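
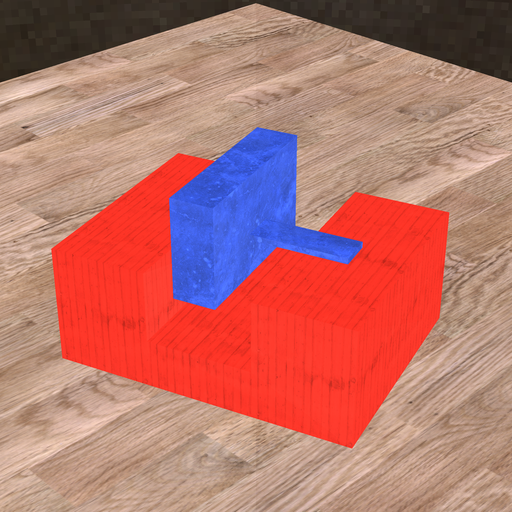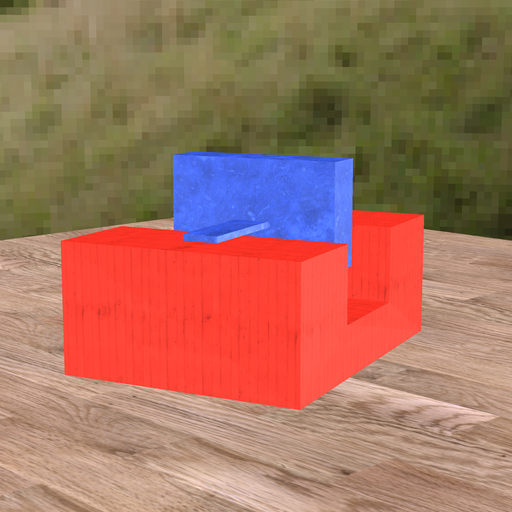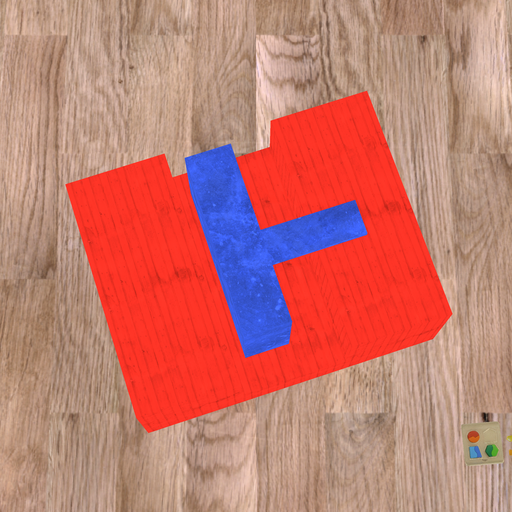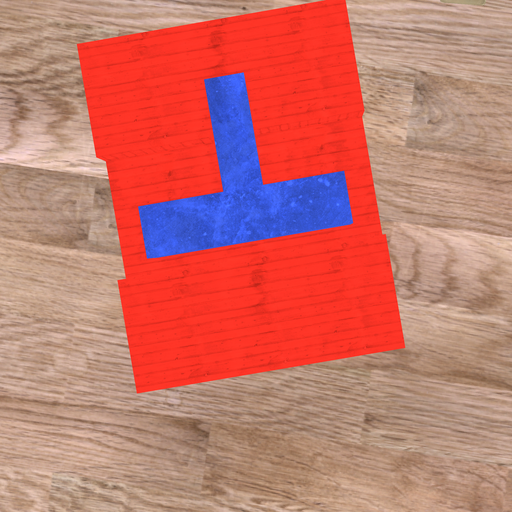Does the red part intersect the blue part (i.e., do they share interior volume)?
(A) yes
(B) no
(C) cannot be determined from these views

(B) no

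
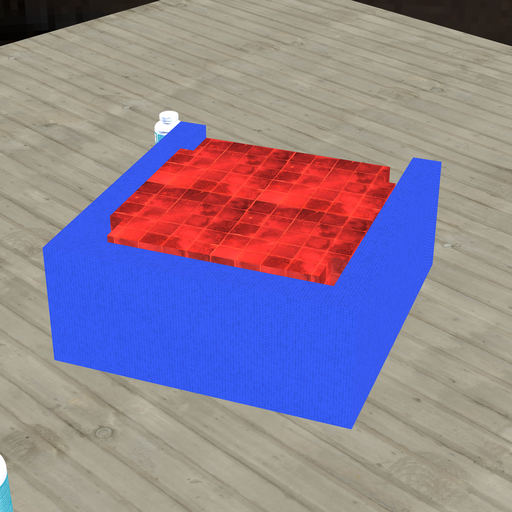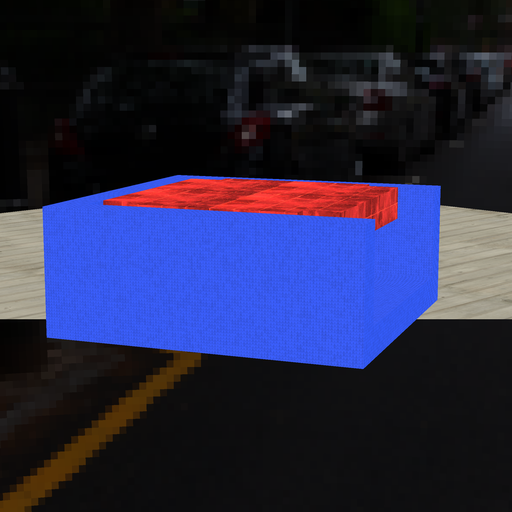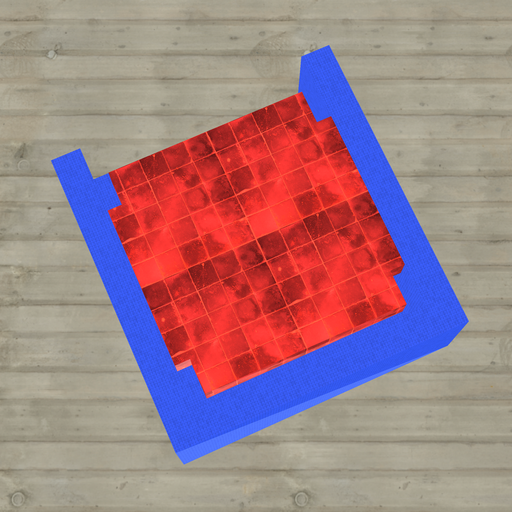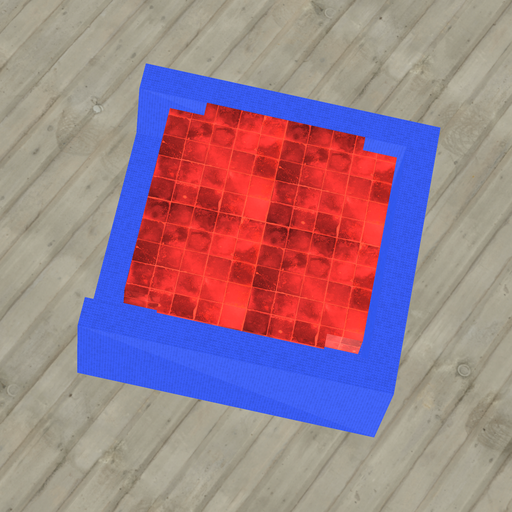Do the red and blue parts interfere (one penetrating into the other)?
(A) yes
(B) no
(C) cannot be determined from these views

(B) no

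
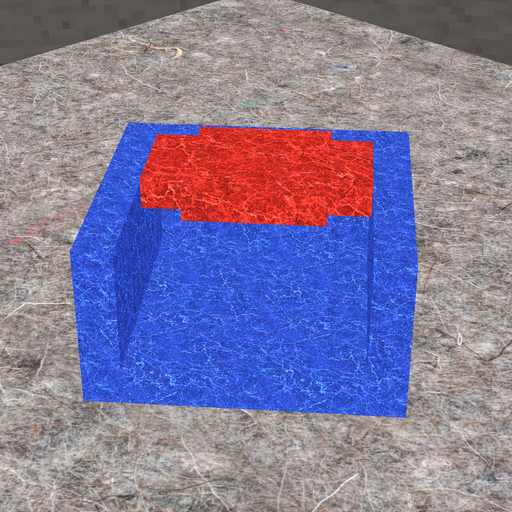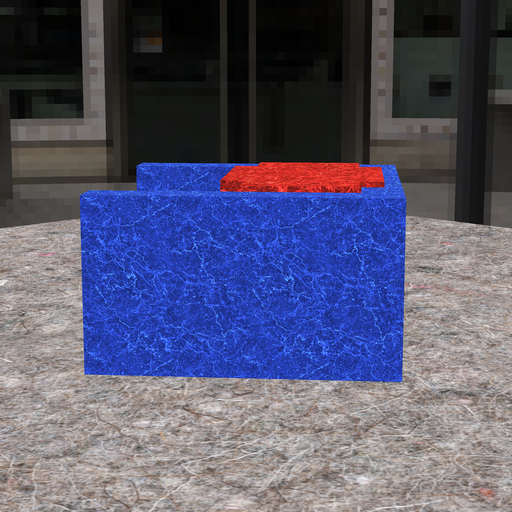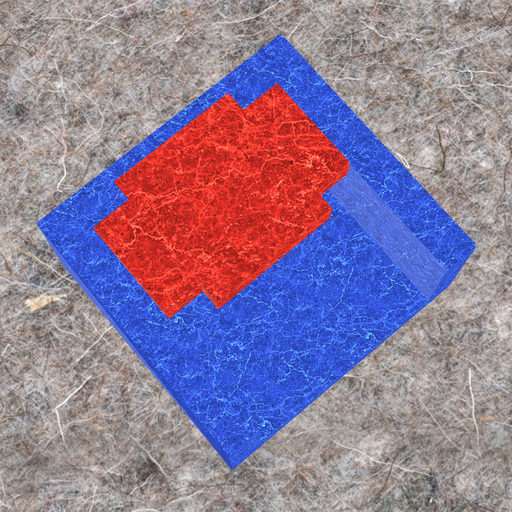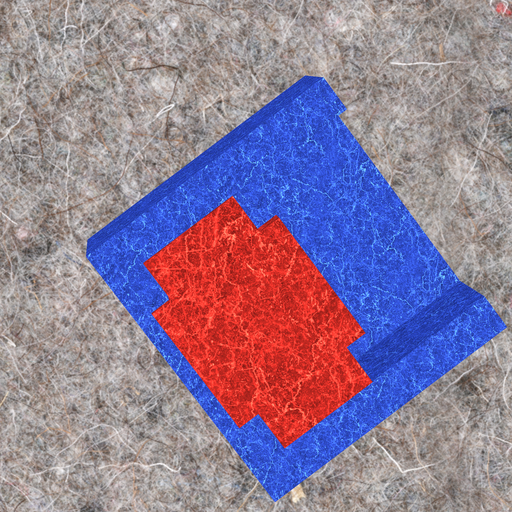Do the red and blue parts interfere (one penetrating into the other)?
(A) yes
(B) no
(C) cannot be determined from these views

(A) yes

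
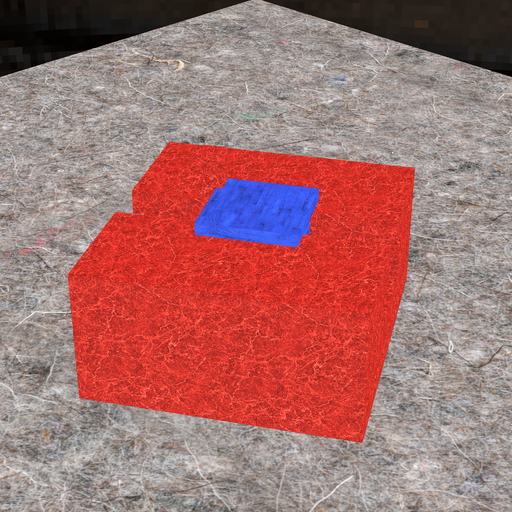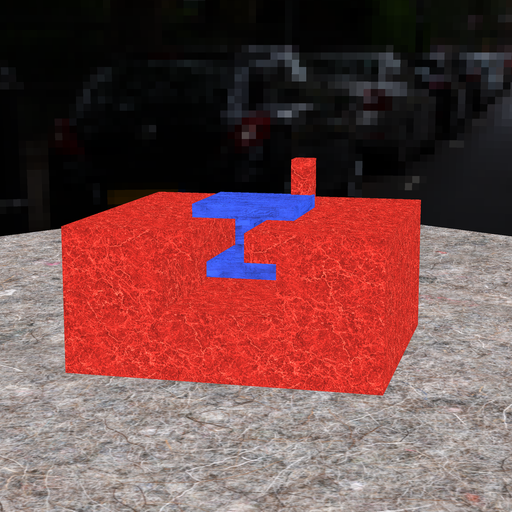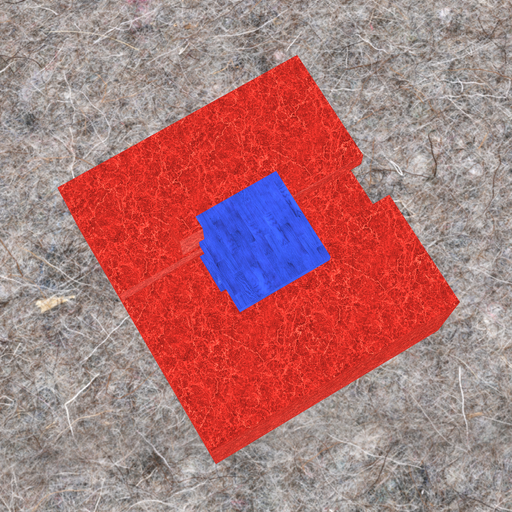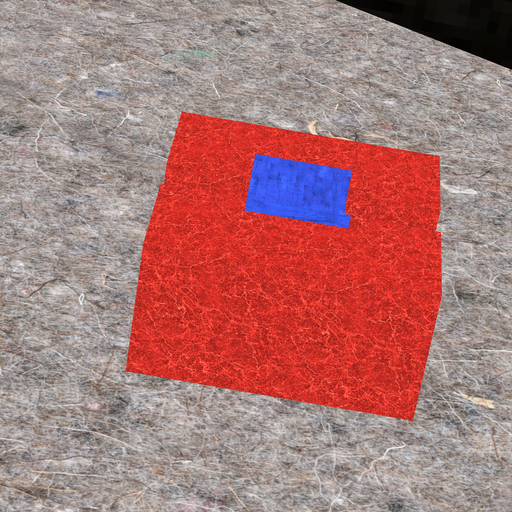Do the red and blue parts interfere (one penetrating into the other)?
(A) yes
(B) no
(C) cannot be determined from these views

(A) yes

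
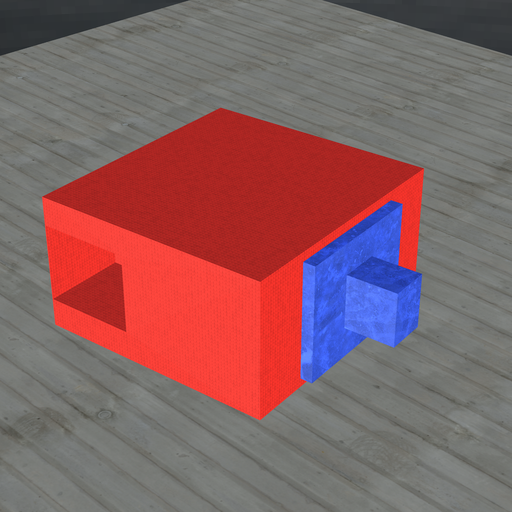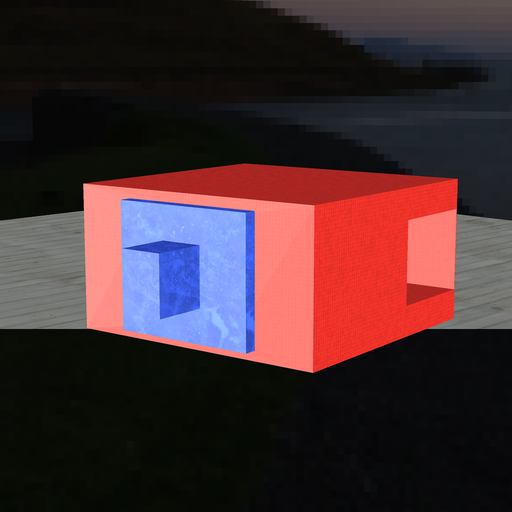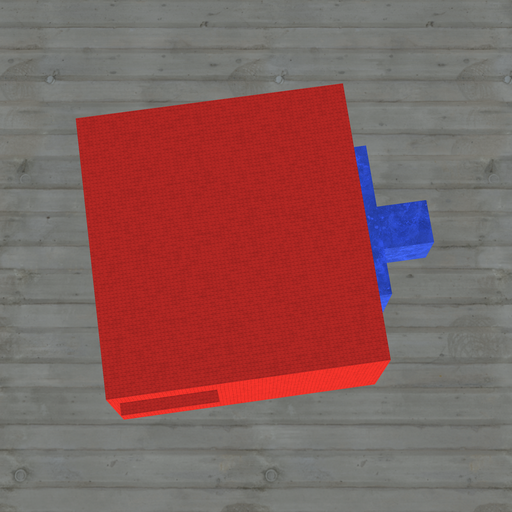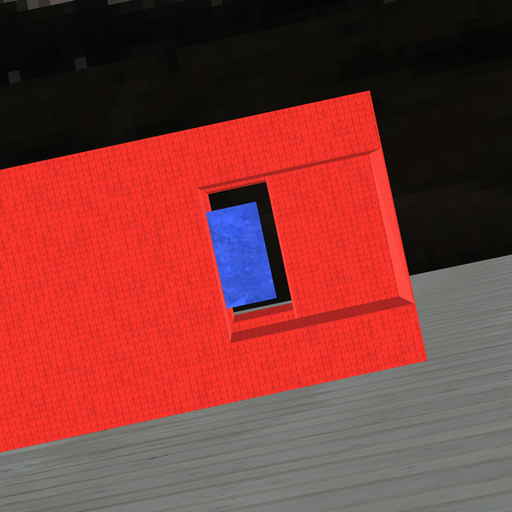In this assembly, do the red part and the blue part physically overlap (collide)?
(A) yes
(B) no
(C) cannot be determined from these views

(B) no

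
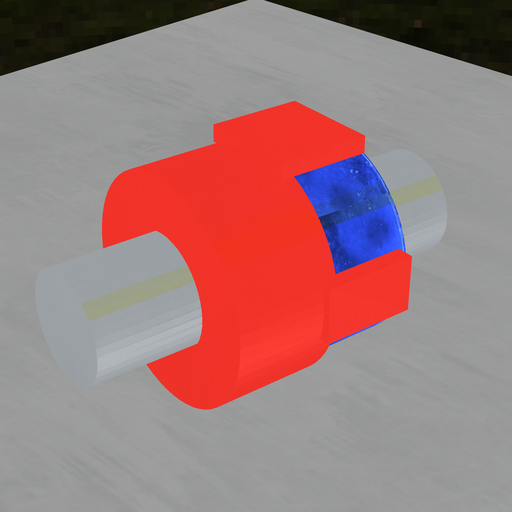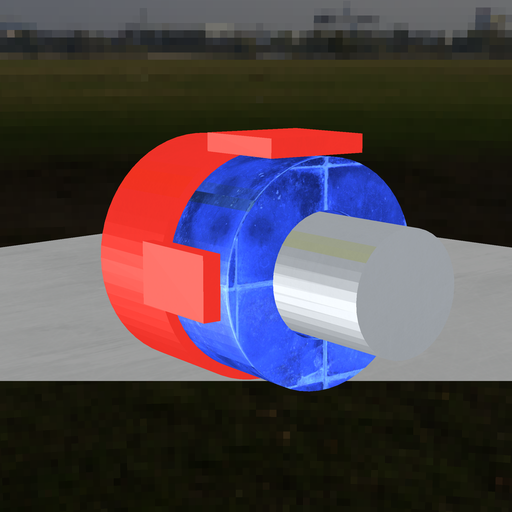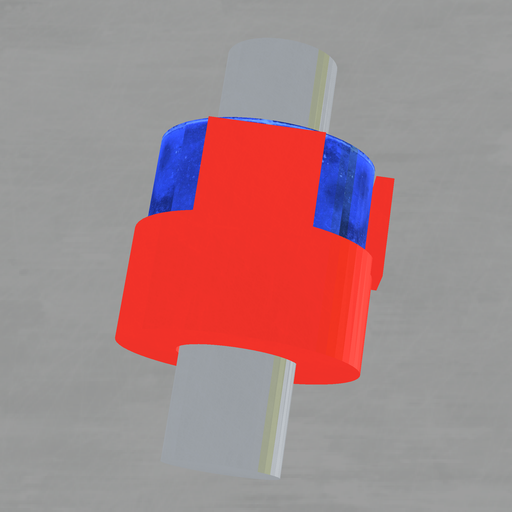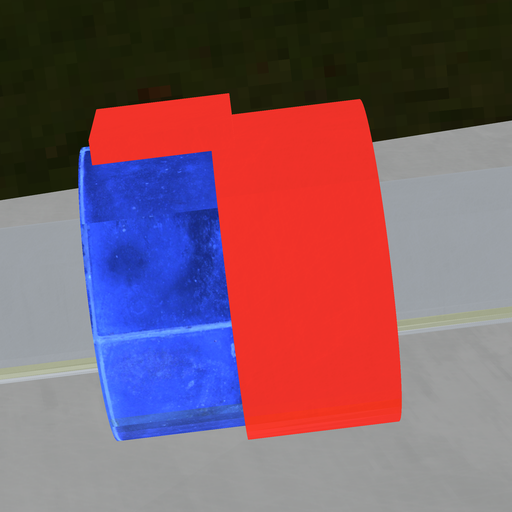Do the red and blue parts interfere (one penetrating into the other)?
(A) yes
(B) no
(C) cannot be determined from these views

(A) yes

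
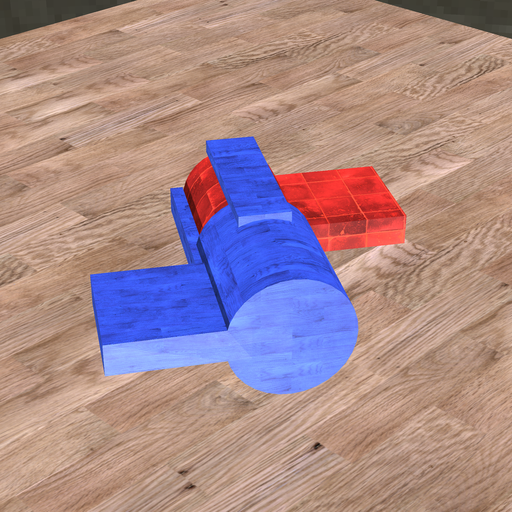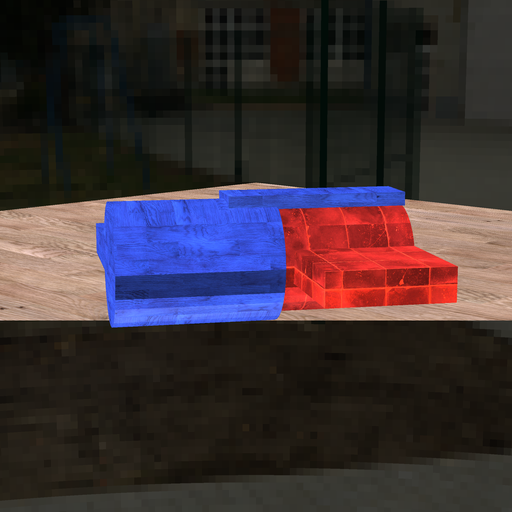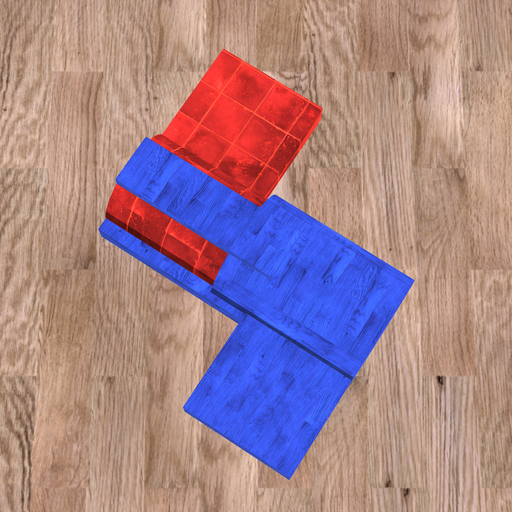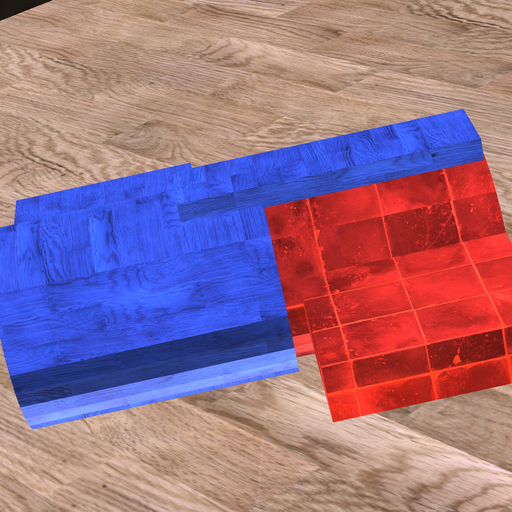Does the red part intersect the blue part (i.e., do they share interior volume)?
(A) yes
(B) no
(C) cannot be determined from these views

(A) yes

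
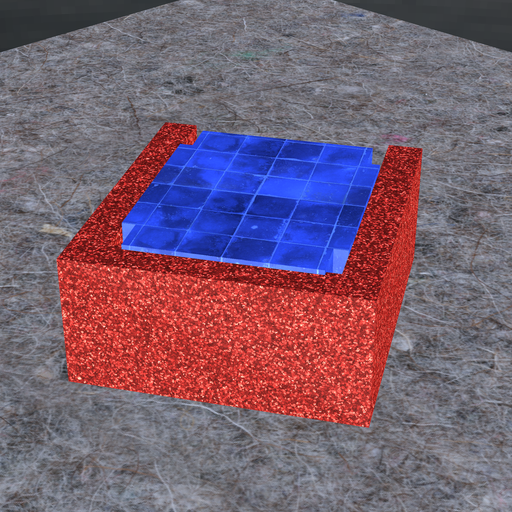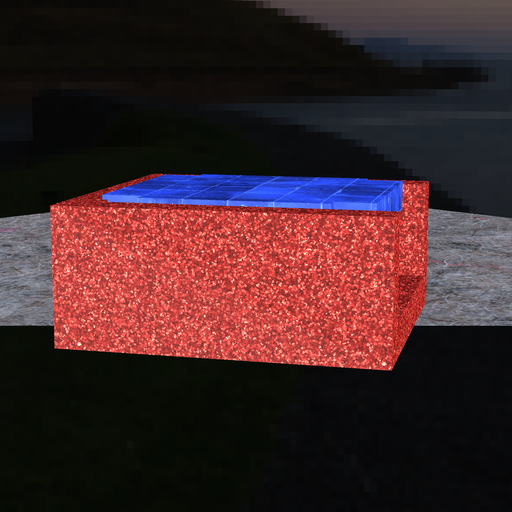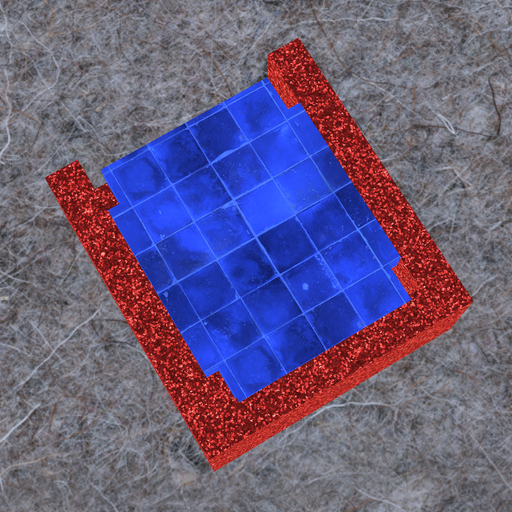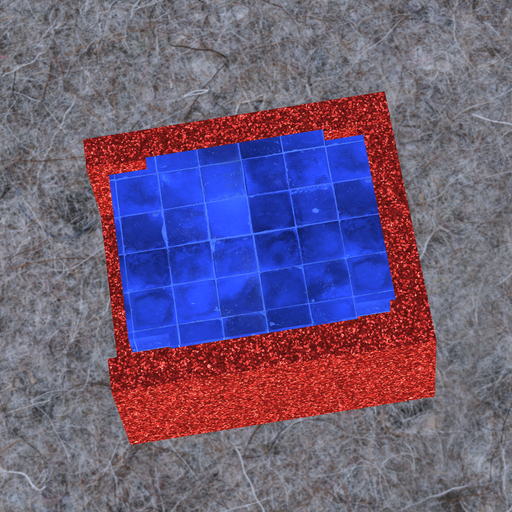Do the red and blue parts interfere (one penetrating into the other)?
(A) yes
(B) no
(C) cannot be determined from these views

(A) yes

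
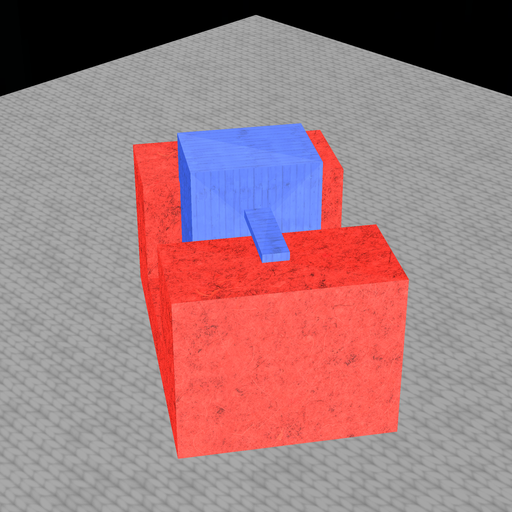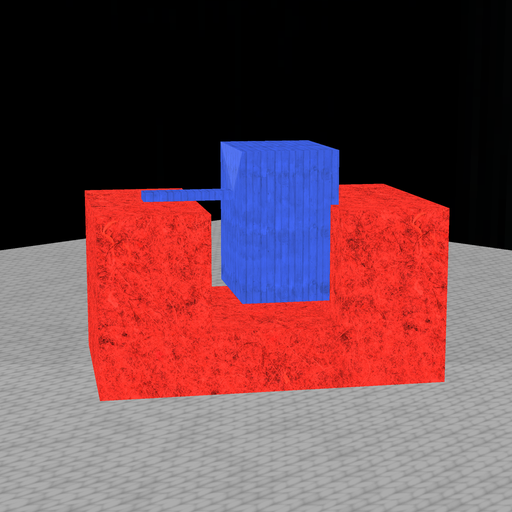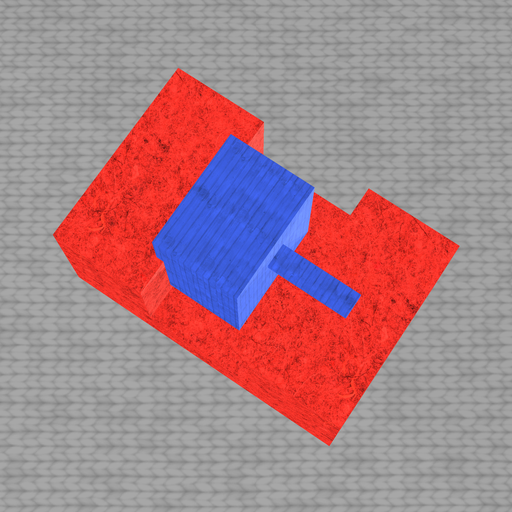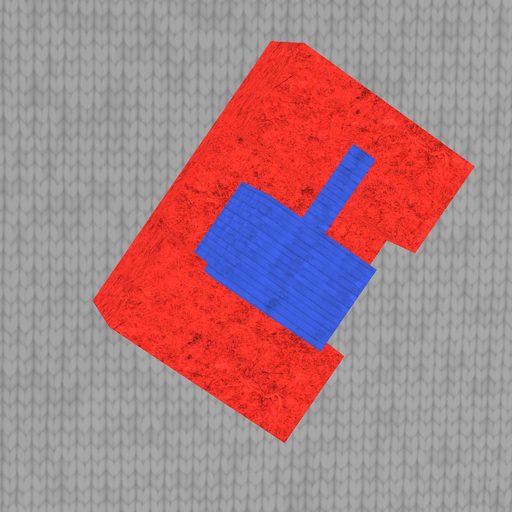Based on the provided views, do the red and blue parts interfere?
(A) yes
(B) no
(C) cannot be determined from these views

(A) yes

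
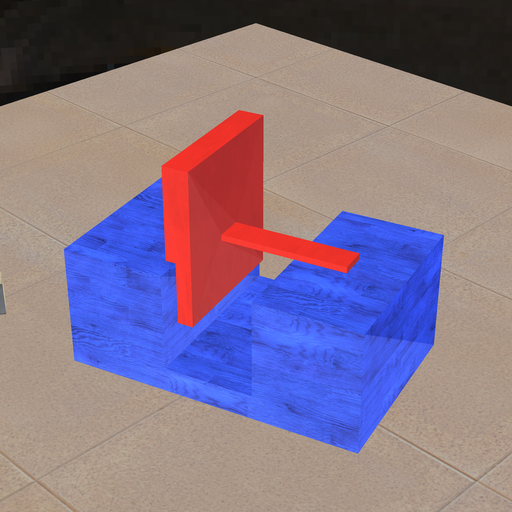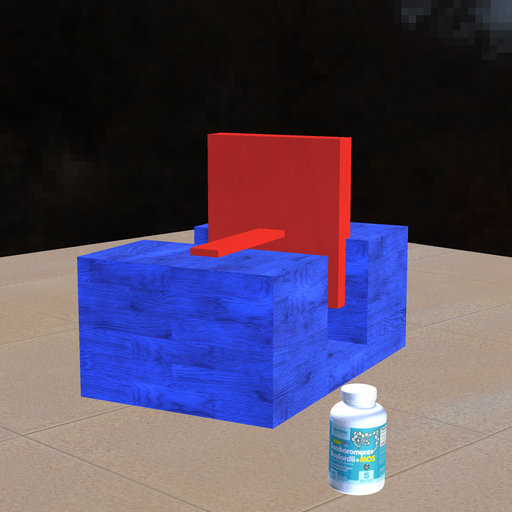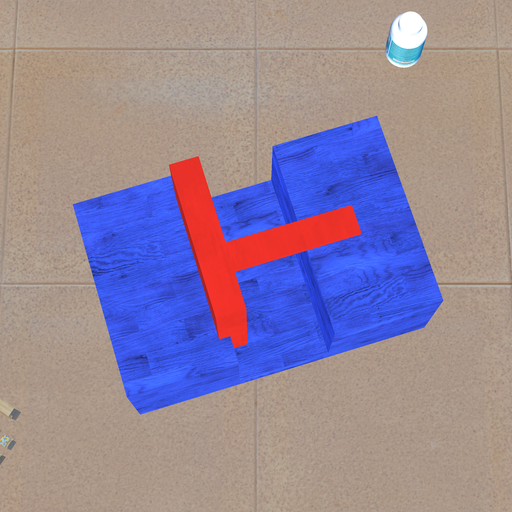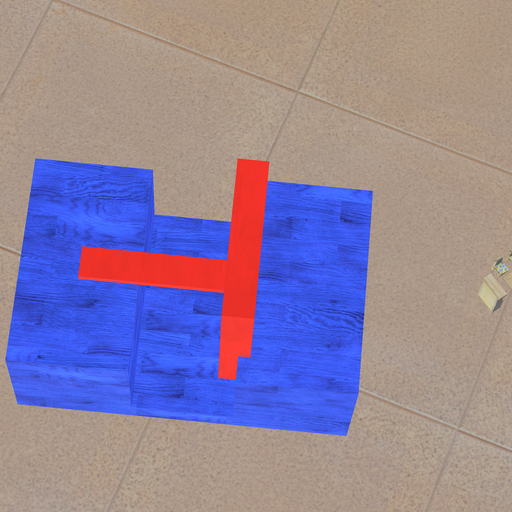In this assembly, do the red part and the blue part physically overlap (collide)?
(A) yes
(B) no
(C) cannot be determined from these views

(A) yes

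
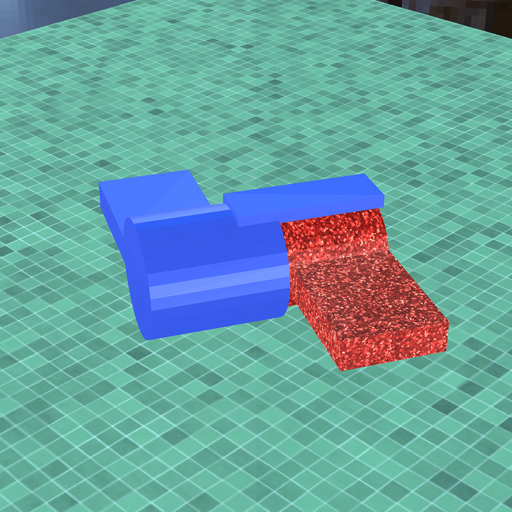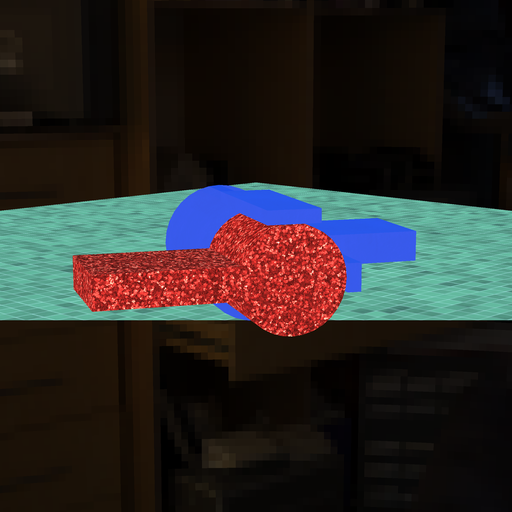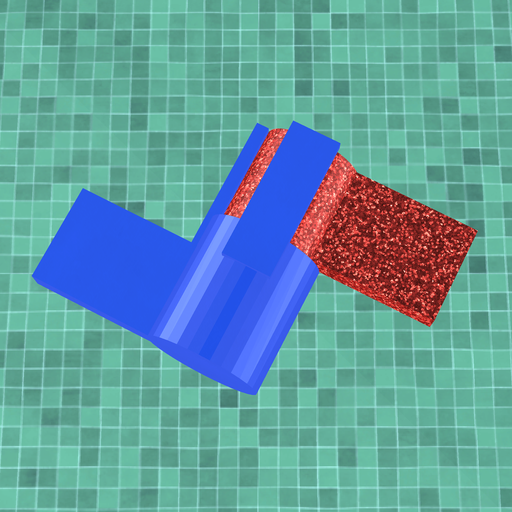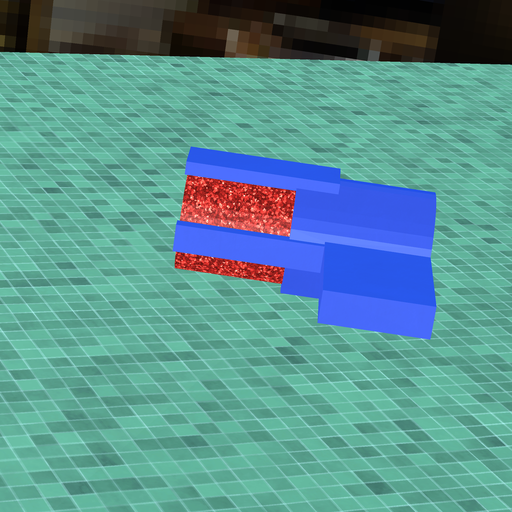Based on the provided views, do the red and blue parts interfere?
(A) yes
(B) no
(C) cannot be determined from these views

(A) yes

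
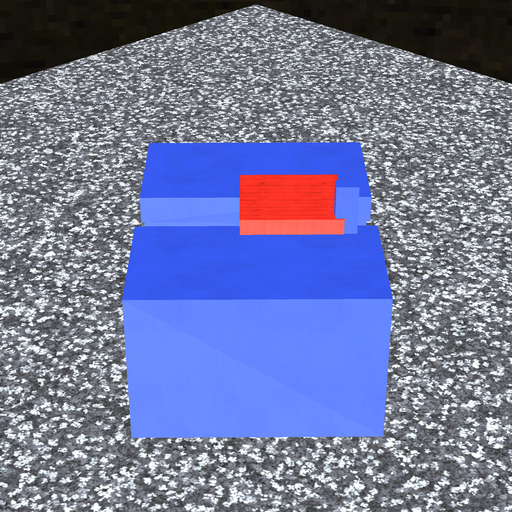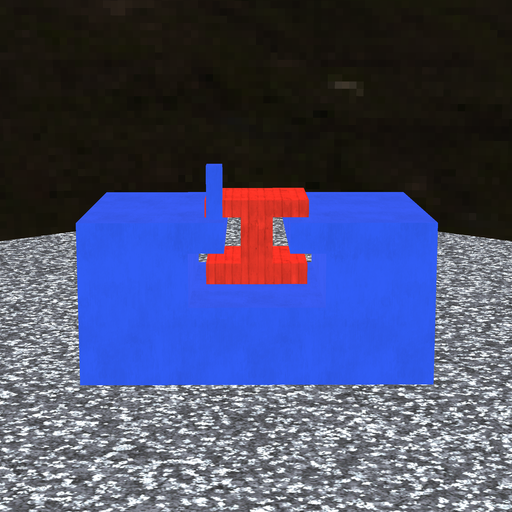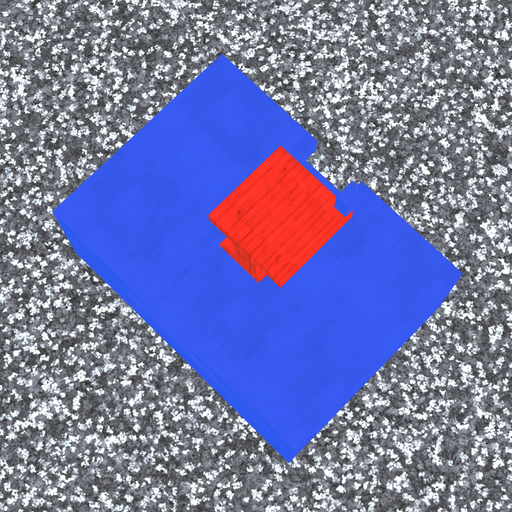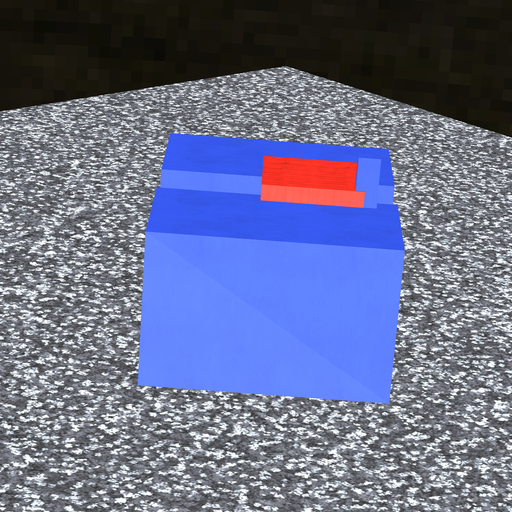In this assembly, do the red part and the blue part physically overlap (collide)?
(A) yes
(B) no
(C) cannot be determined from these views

(A) yes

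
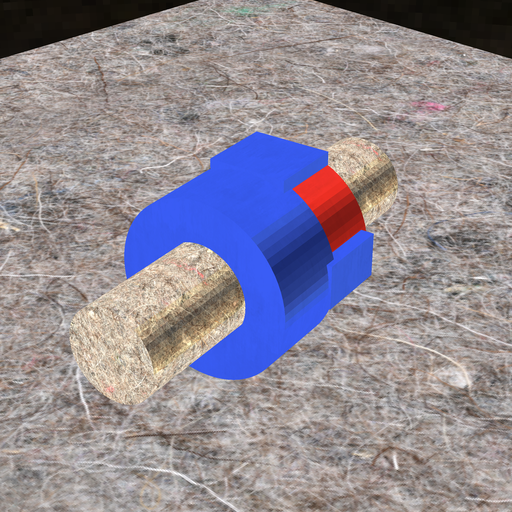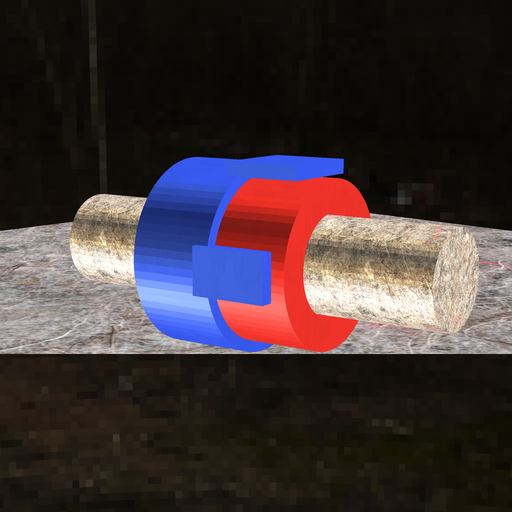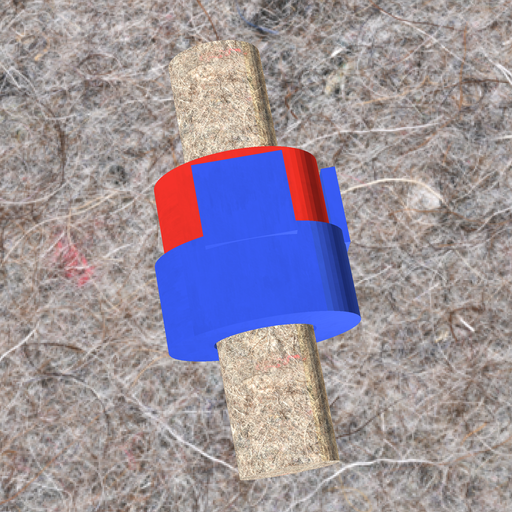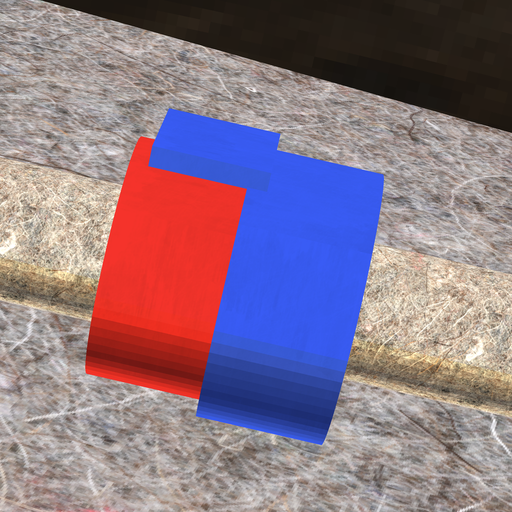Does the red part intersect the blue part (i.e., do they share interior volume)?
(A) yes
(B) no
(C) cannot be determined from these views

(A) yes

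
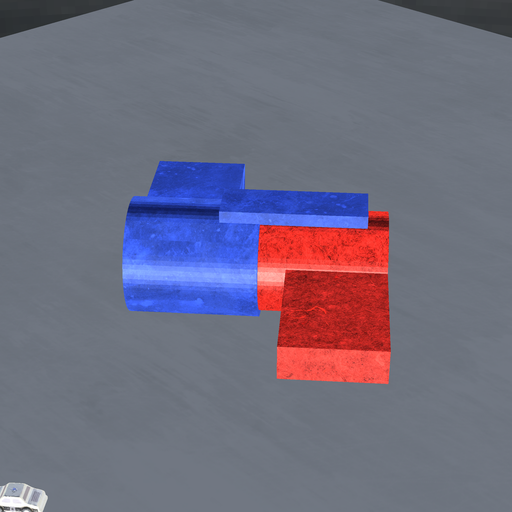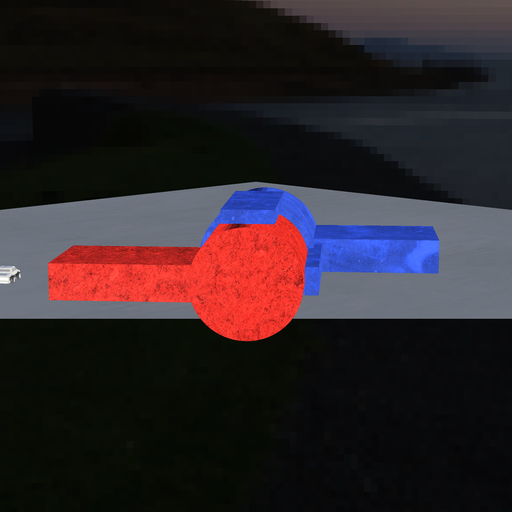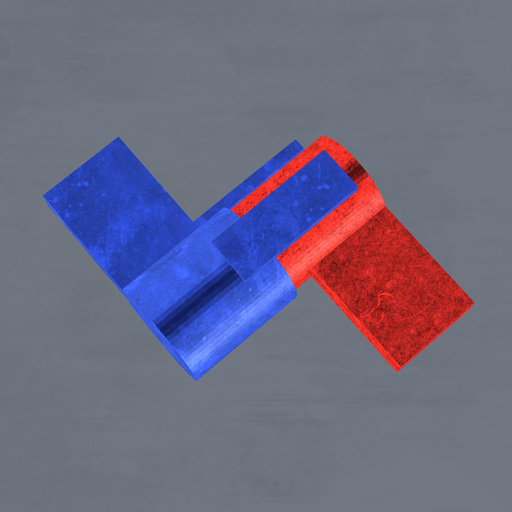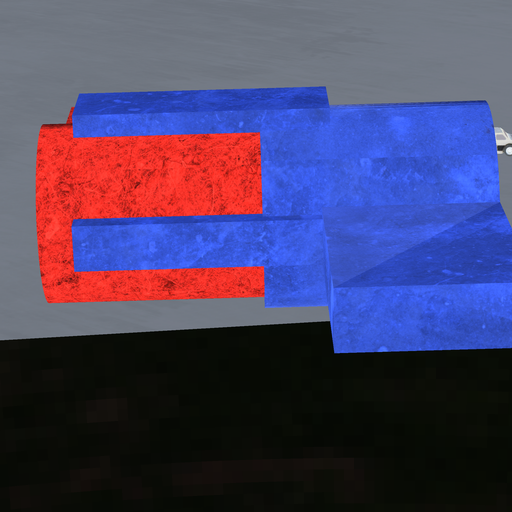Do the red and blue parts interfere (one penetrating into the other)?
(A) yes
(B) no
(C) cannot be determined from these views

(A) yes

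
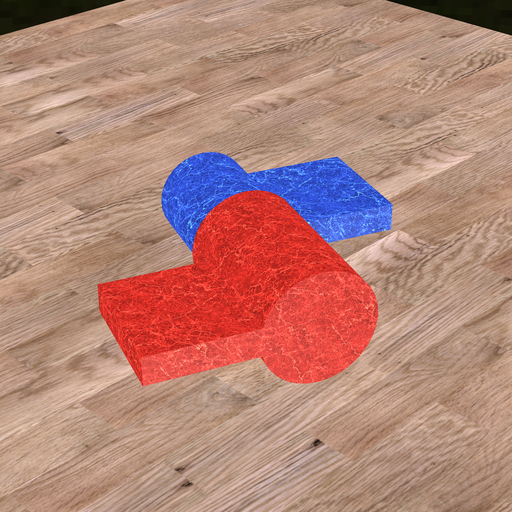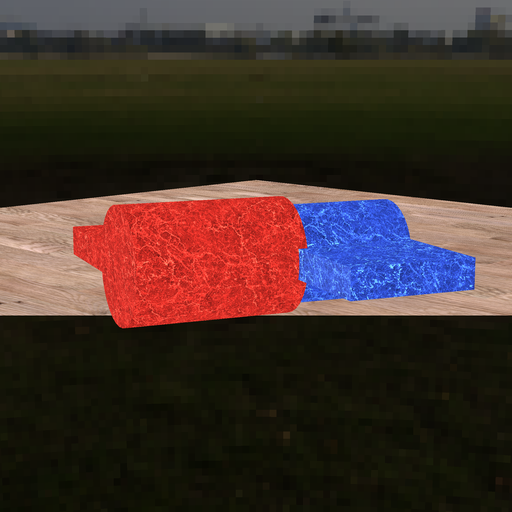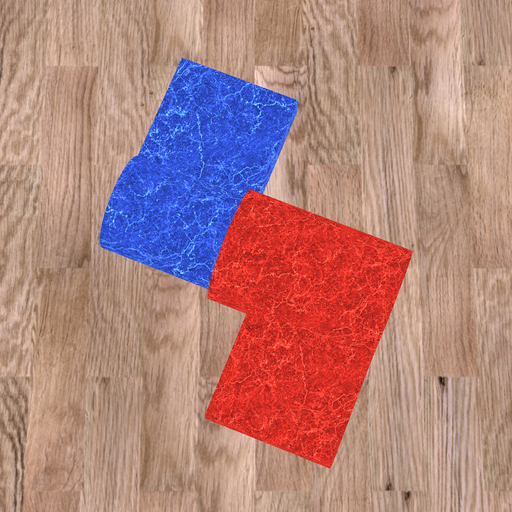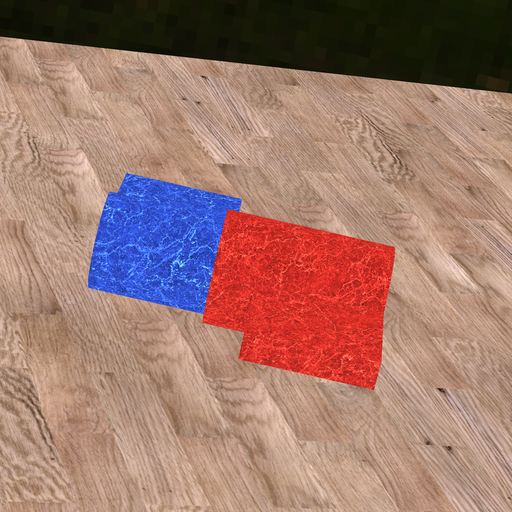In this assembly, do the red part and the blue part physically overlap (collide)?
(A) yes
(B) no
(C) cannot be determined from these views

(A) yes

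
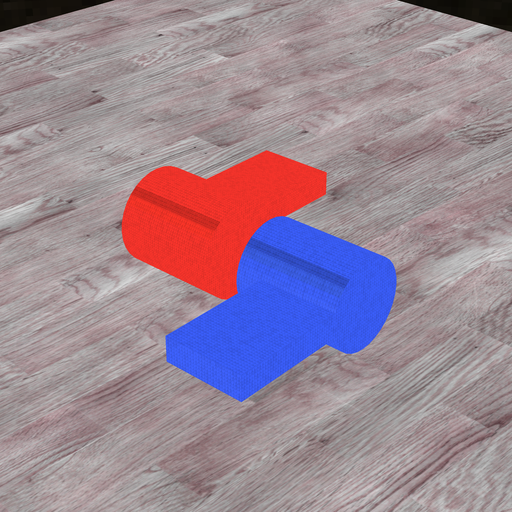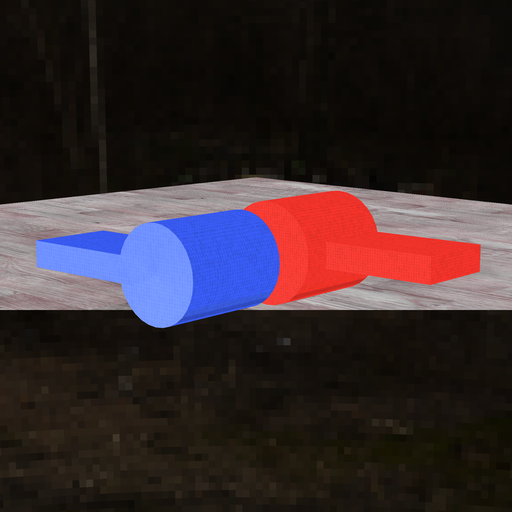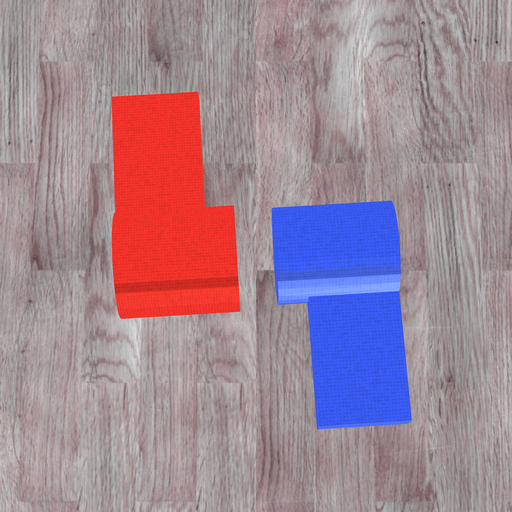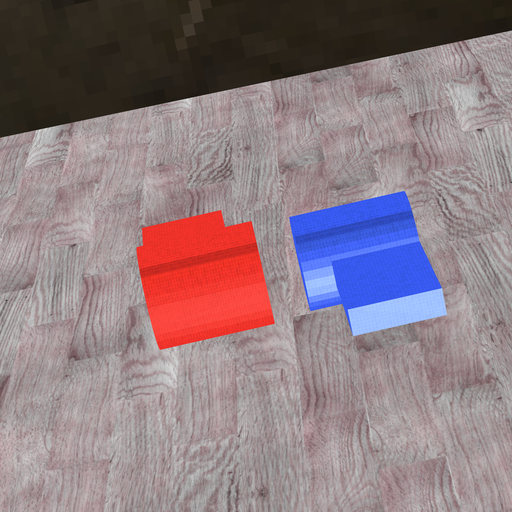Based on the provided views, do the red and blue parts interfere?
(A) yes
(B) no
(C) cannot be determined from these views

(B) no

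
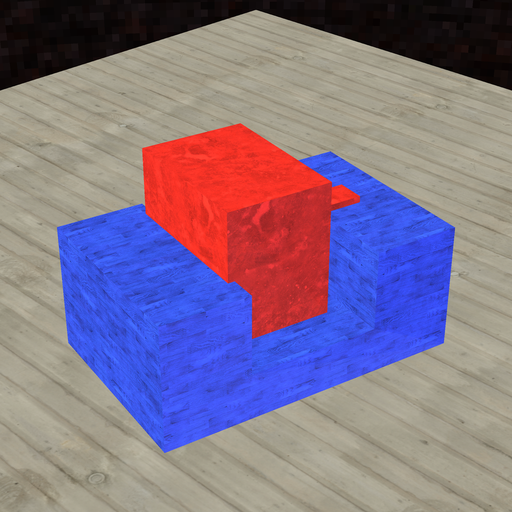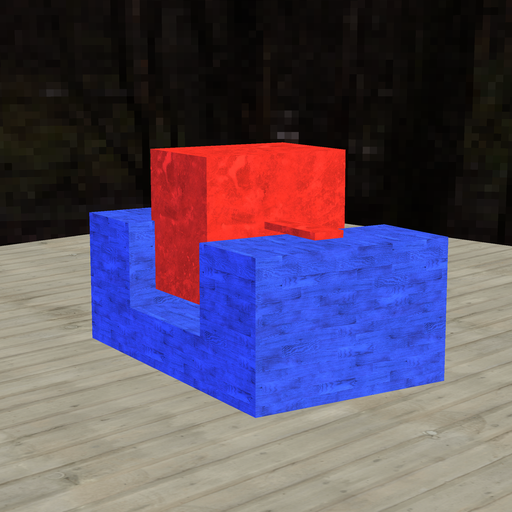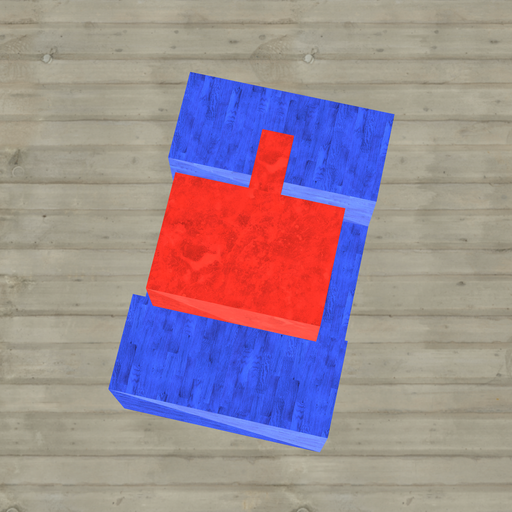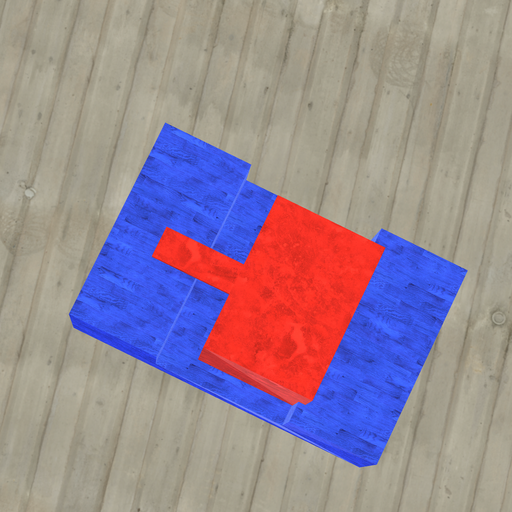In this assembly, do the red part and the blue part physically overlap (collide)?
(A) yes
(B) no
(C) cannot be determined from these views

(A) yes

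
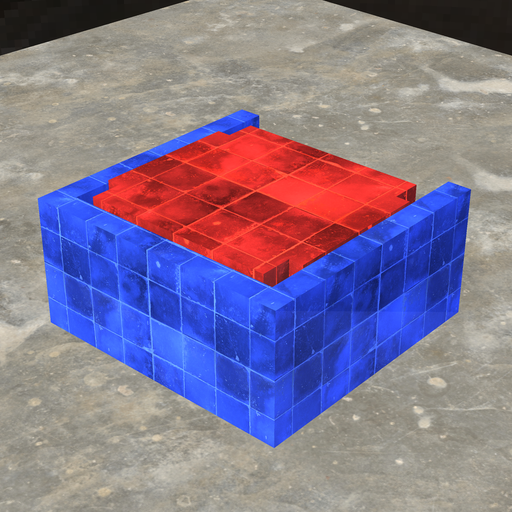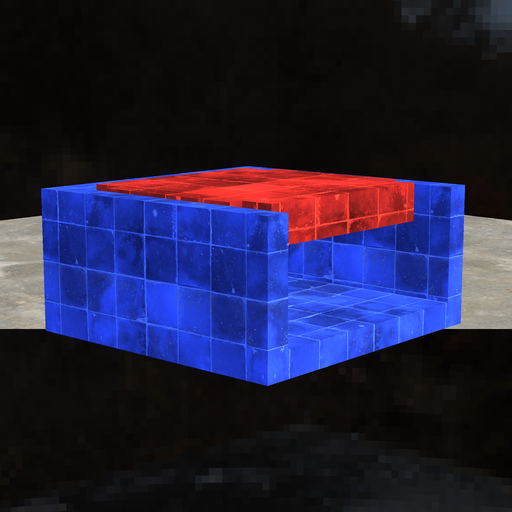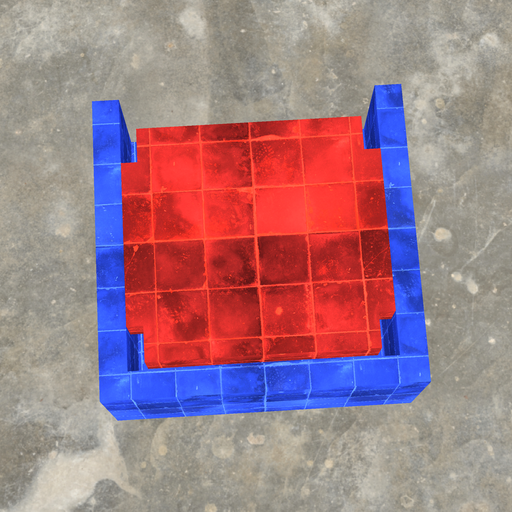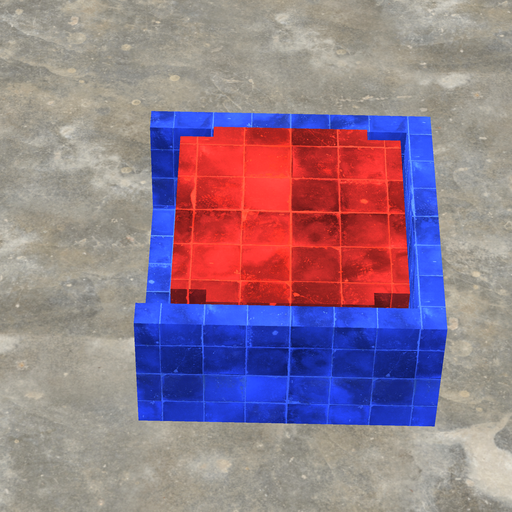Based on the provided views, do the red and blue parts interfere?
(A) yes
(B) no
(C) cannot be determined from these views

(B) no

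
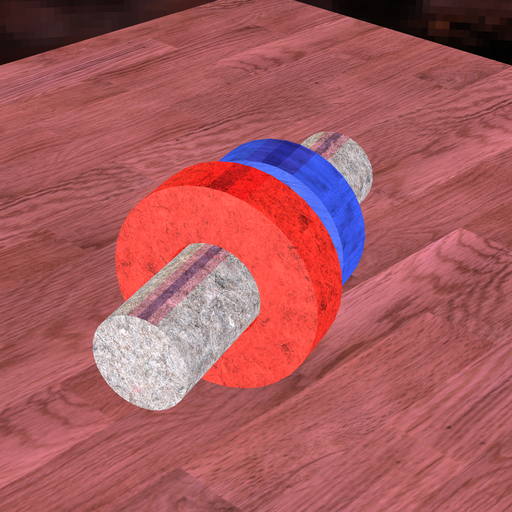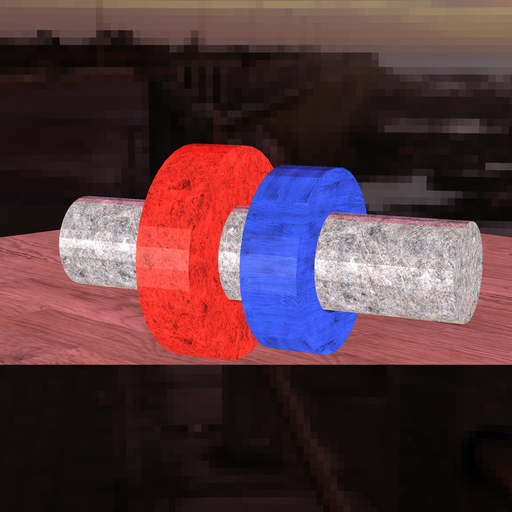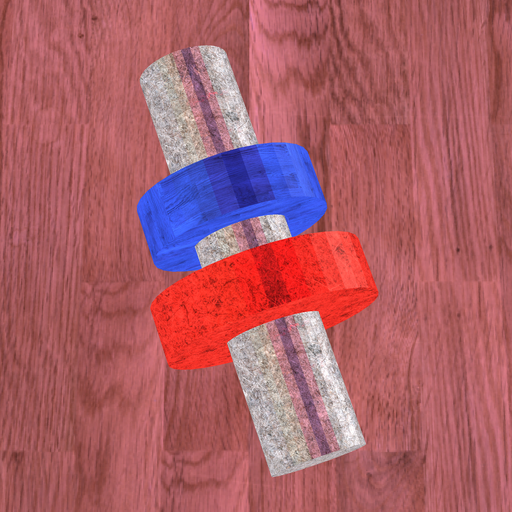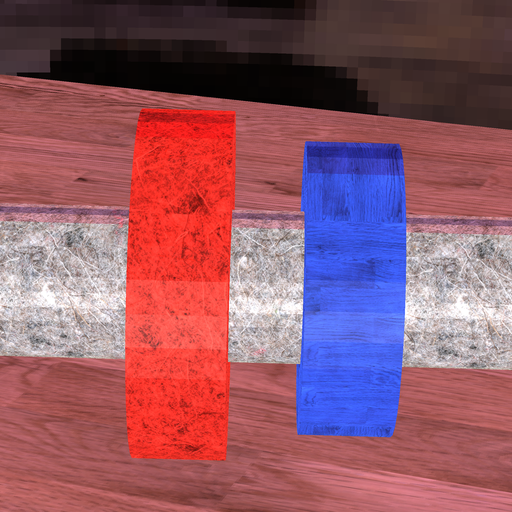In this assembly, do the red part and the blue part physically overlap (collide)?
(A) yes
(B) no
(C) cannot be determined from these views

(B) no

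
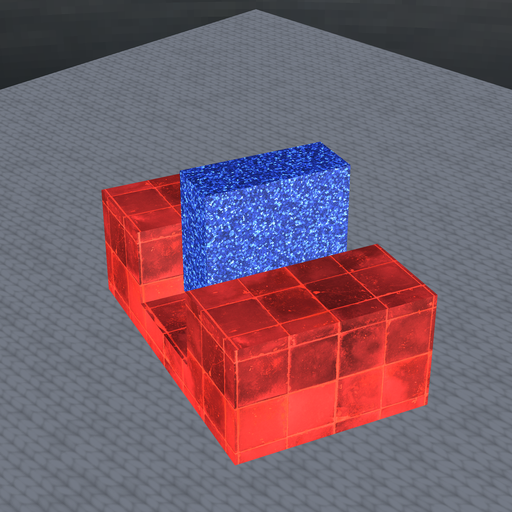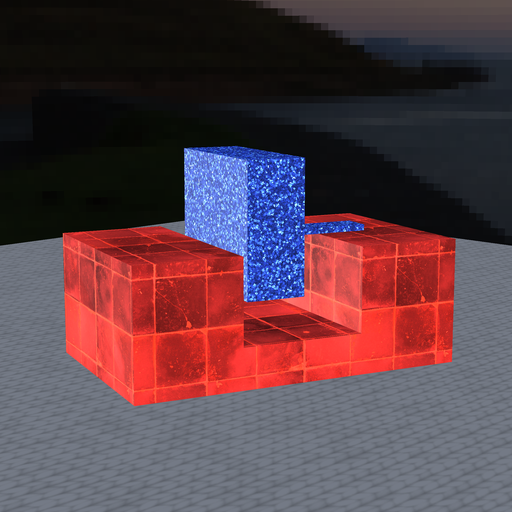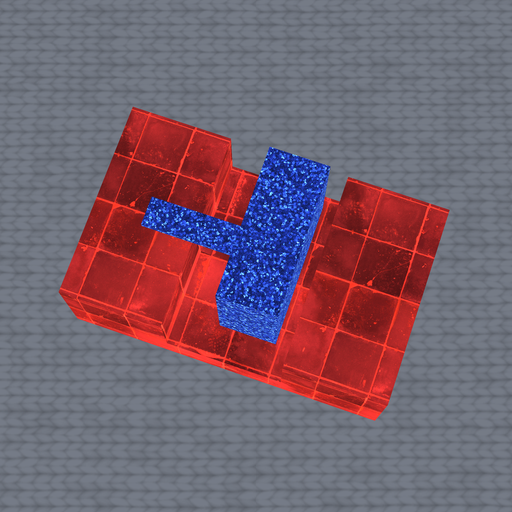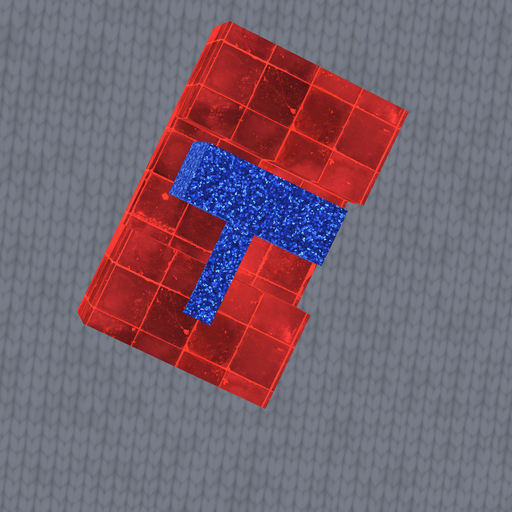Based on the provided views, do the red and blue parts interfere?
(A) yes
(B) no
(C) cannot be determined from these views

(B) no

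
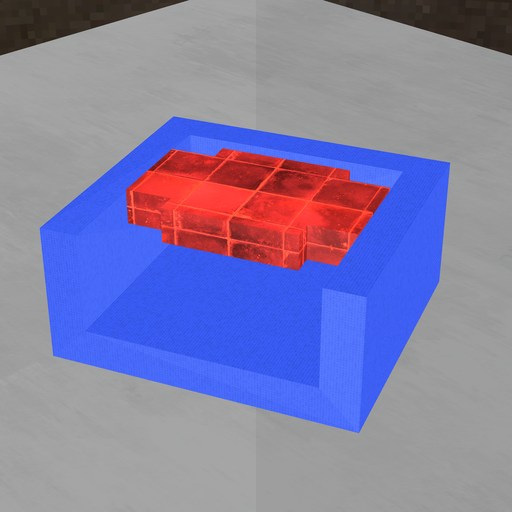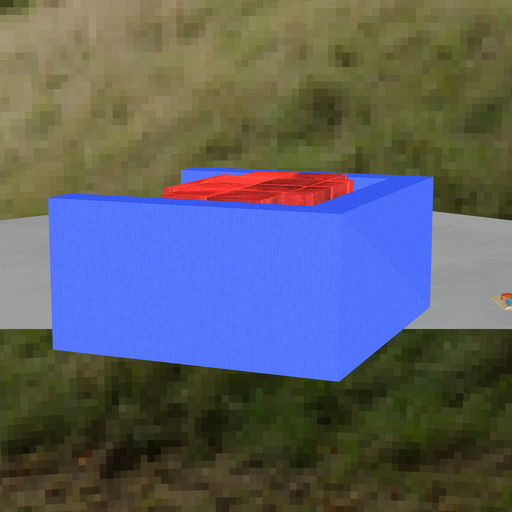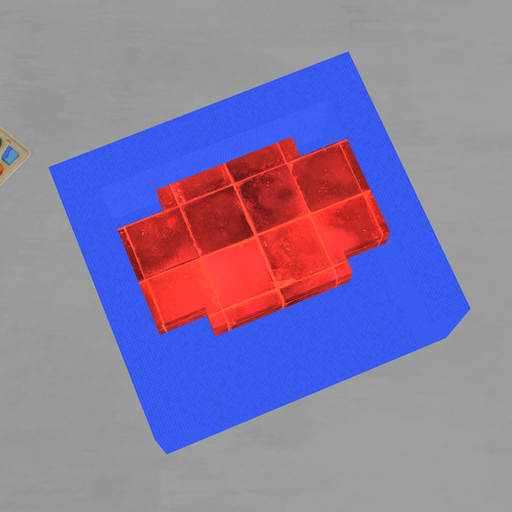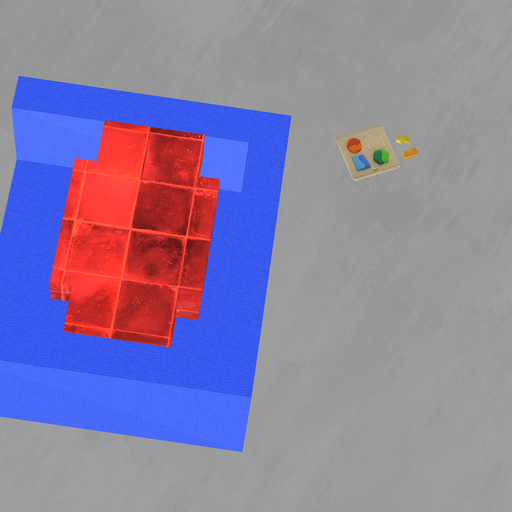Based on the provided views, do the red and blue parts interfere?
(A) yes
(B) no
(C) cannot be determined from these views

(B) no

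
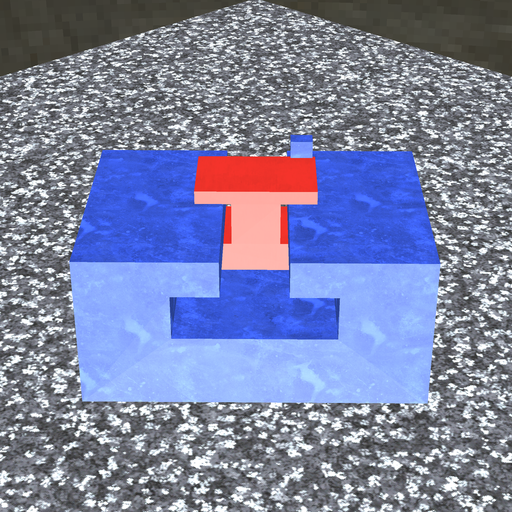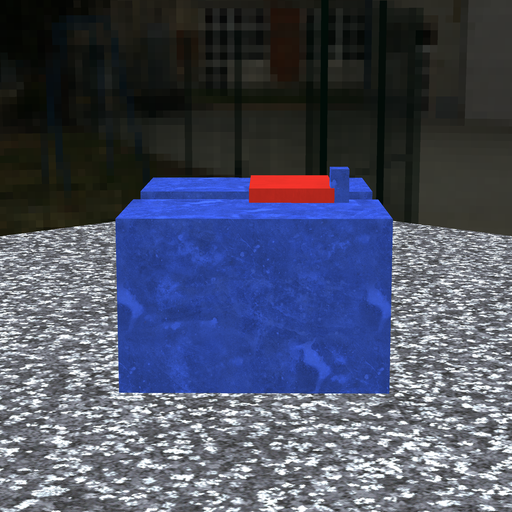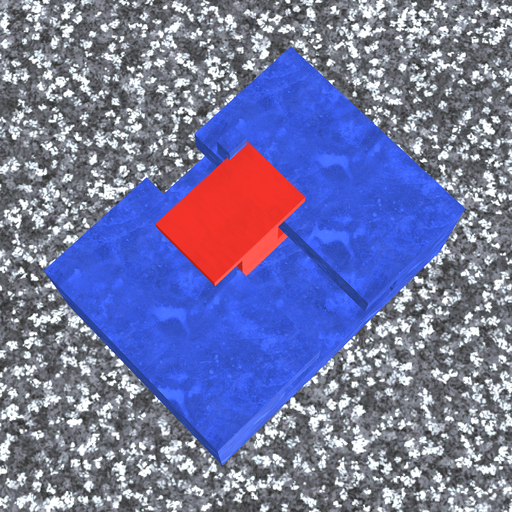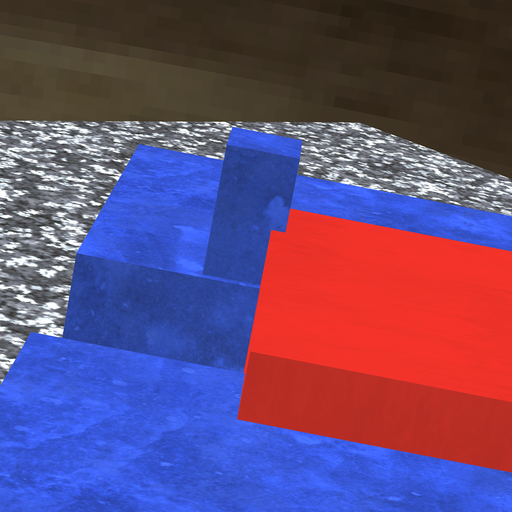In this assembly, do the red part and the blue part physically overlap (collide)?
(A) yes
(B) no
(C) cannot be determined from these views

(A) yes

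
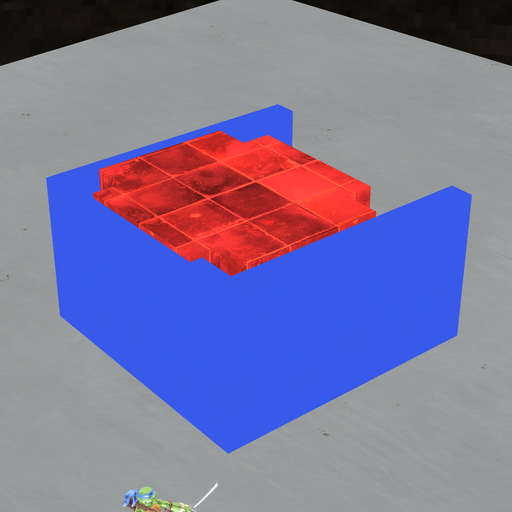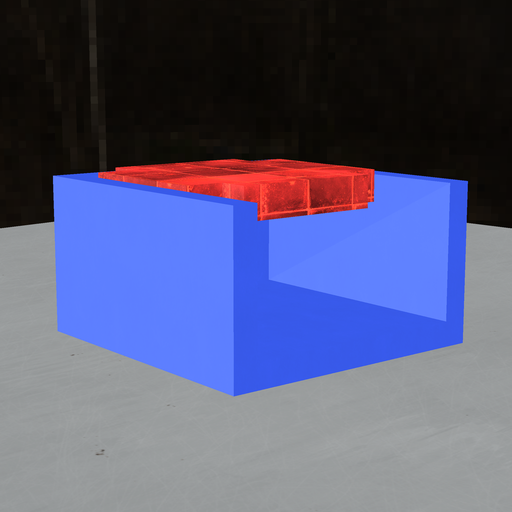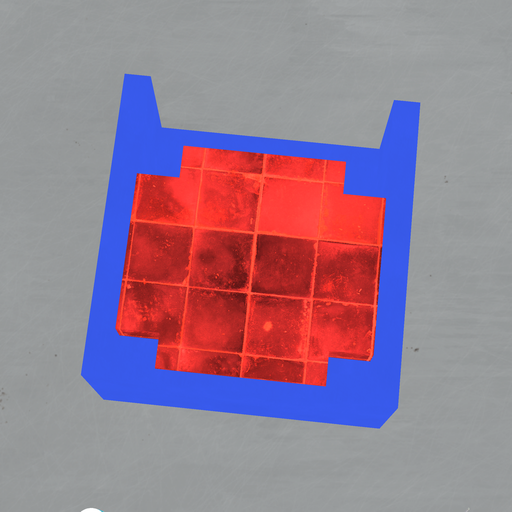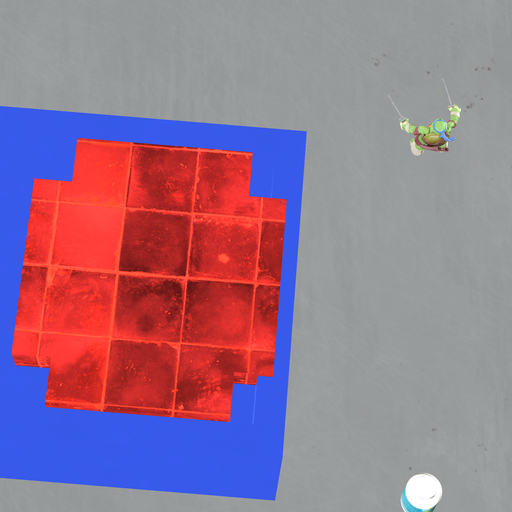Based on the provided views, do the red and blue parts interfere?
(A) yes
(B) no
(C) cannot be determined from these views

(A) yes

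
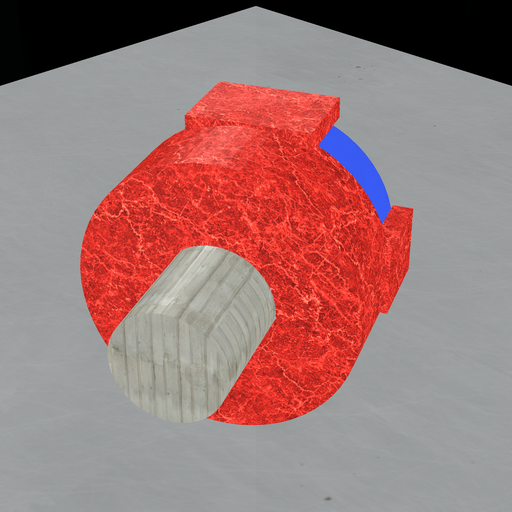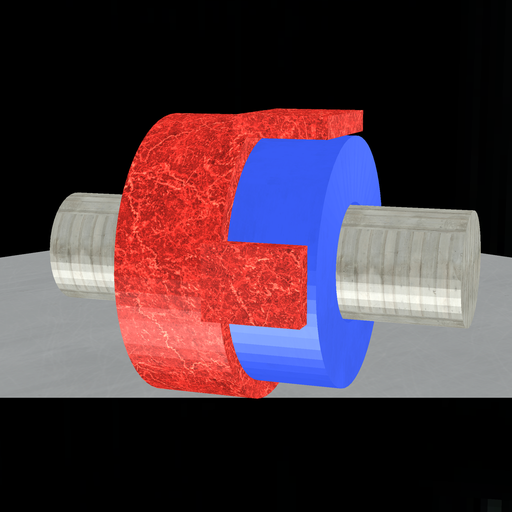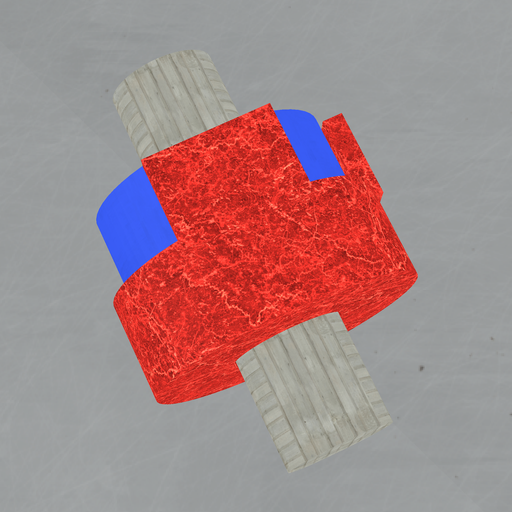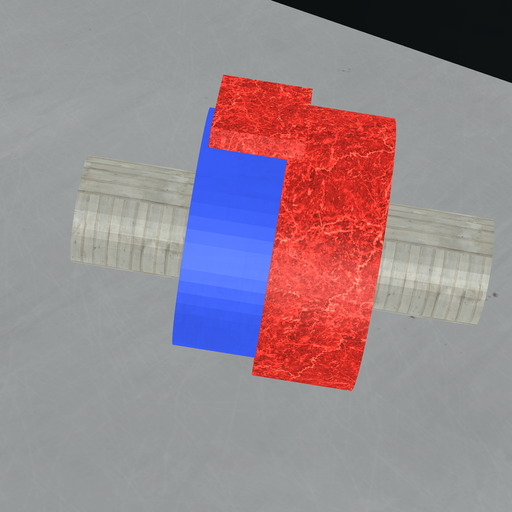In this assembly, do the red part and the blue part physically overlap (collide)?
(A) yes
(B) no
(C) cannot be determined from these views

(A) yes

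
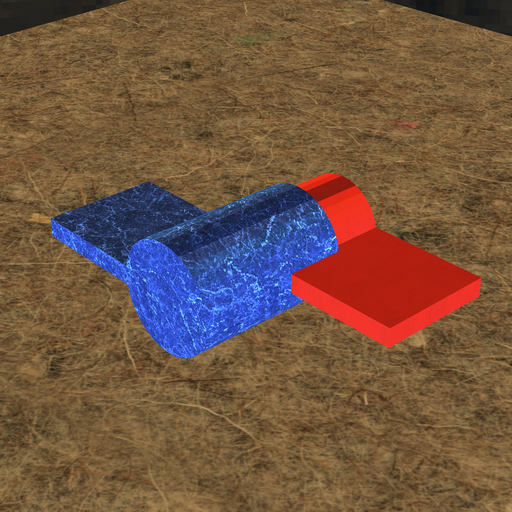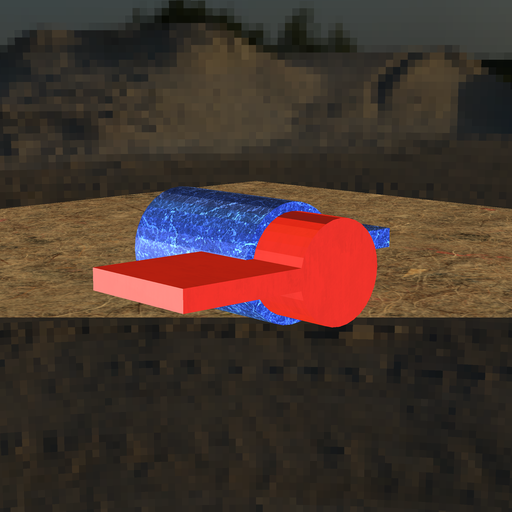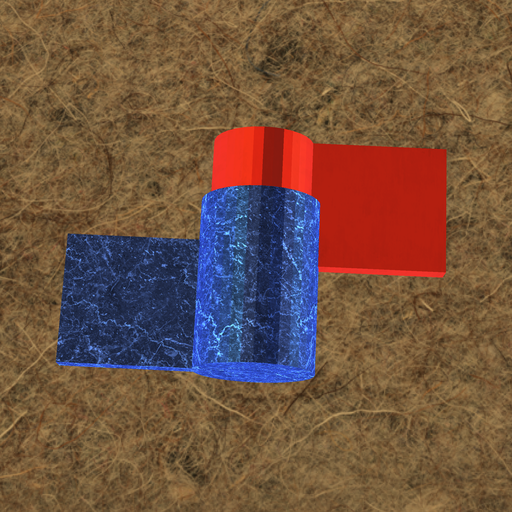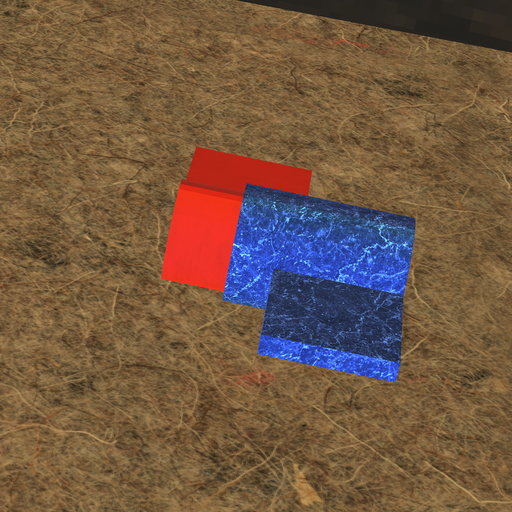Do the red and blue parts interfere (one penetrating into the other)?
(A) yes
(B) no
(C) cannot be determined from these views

(A) yes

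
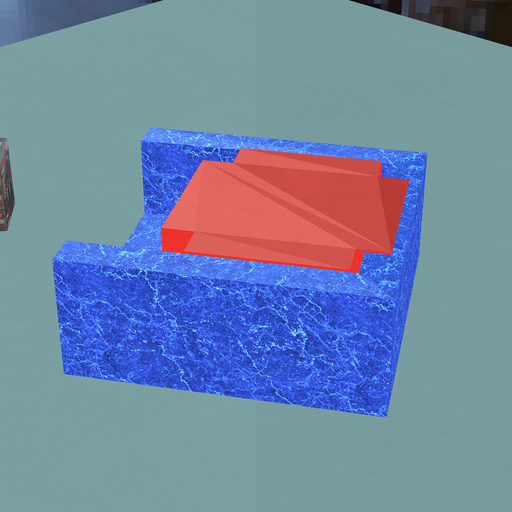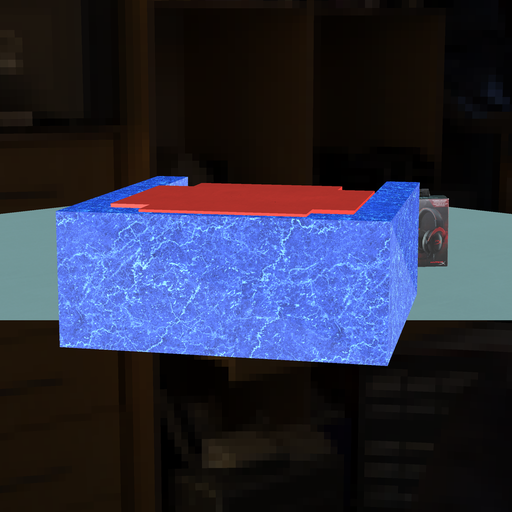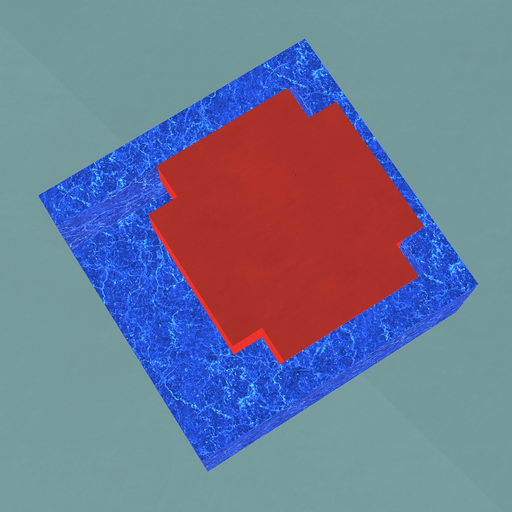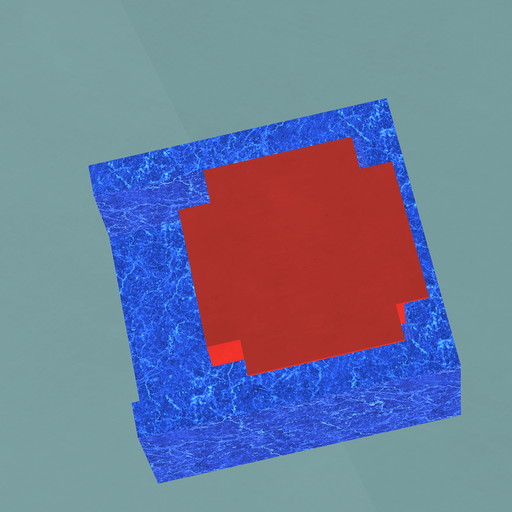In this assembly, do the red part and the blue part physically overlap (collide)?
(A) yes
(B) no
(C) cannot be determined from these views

(A) yes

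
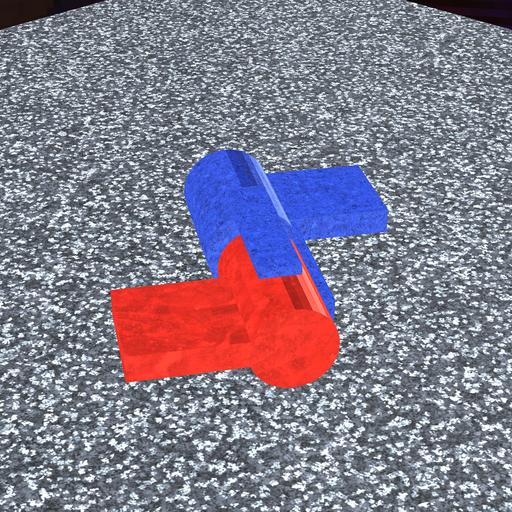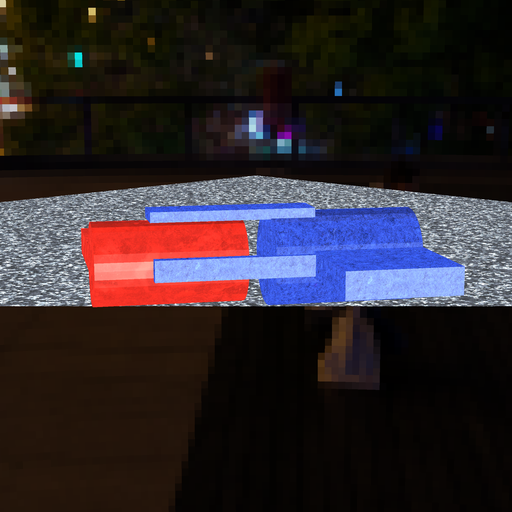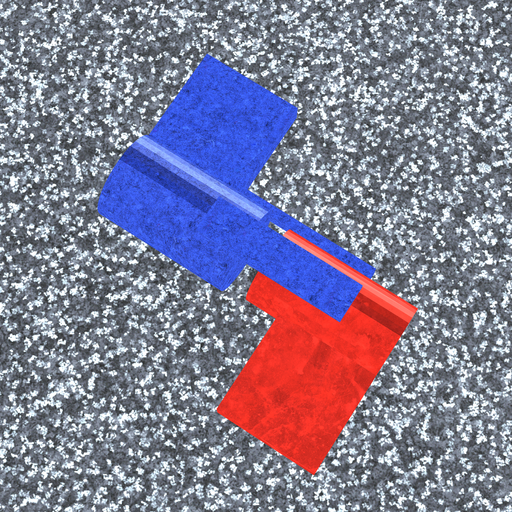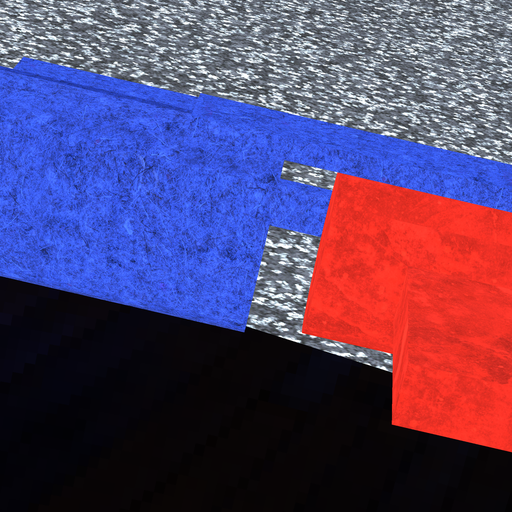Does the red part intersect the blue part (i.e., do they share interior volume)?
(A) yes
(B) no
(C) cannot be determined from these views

(B) no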